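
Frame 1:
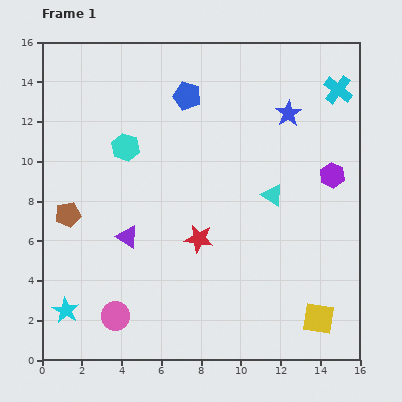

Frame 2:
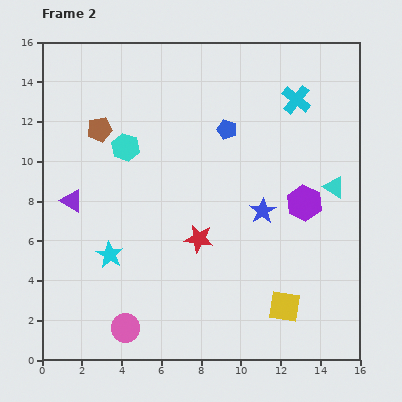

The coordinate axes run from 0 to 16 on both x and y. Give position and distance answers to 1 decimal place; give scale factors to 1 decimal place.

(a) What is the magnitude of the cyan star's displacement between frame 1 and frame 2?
3.6

The cyan star moved from (1.2, 2.5) to (3.4, 5.3), a distance of √(2.2² + 2.8²) ≈ 3.6.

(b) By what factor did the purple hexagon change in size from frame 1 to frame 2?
1.4×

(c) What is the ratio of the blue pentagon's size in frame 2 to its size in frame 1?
0.7×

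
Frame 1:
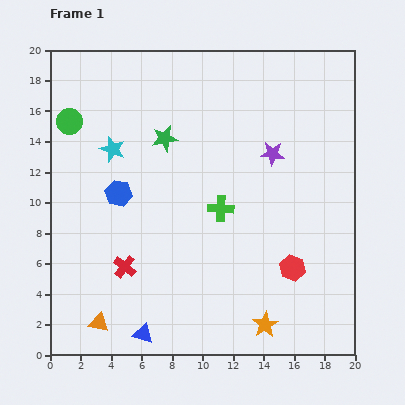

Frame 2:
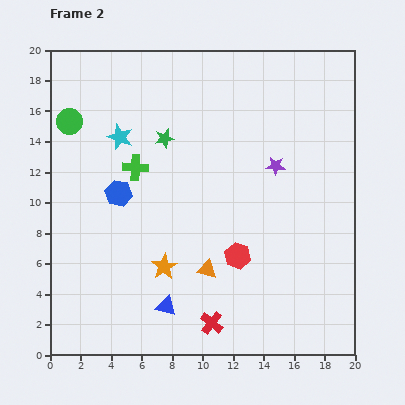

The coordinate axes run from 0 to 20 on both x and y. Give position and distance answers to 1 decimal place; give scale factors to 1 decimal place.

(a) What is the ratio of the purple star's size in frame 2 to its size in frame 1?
0.8×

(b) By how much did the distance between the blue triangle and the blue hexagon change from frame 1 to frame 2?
-1.3

Distance in frame 1: 9.3. Distance in frame 2: 8.0.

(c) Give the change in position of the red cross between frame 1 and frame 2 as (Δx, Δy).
(5.7, -3.7)

The red cross was at (4.9, 5.8) in frame 1 and (10.6, 2.1) in frame 2.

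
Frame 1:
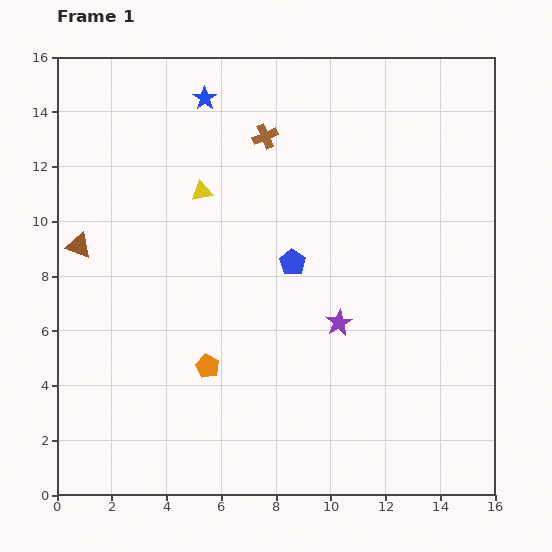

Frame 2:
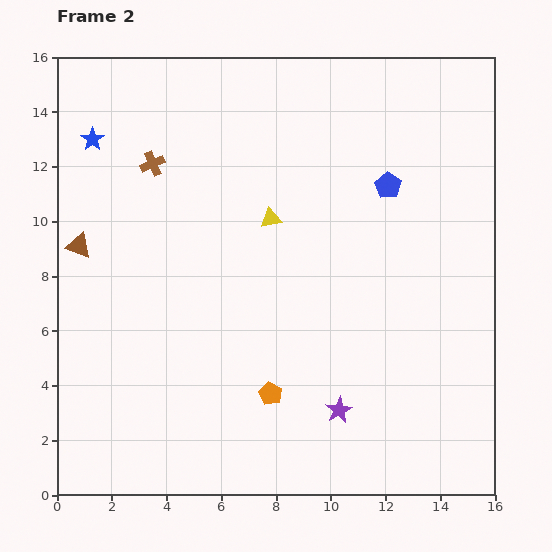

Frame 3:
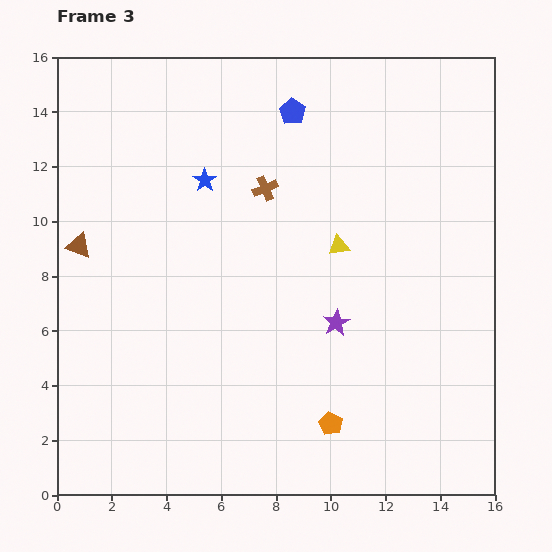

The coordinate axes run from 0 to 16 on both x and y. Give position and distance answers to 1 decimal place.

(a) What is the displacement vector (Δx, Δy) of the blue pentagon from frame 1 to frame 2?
(3.5, 2.8)

The blue pentagon was at (8.6, 8.5) in frame 1 and (12.1, 11.3) in frame 2.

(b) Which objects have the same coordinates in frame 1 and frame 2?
the brown triangle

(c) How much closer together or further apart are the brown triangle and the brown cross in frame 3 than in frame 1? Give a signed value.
-0.8

Distance in frame 1: 7.9. Distance in frame 3: 7.1.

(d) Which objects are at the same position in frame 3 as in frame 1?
the brown triangle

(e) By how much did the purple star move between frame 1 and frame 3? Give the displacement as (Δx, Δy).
(-0.1, 0.0)

The purple star was at (10.3, 6.3) in frame 1 and (10.2, 6.3) in frame 3.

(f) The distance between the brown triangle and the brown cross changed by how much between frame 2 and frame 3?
+3.1

Distance in frame 2: 4.0. Distance in frame 3: 7.1.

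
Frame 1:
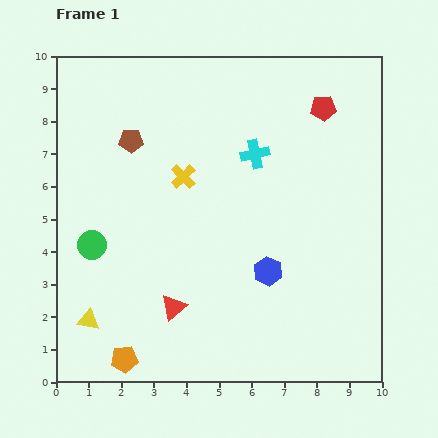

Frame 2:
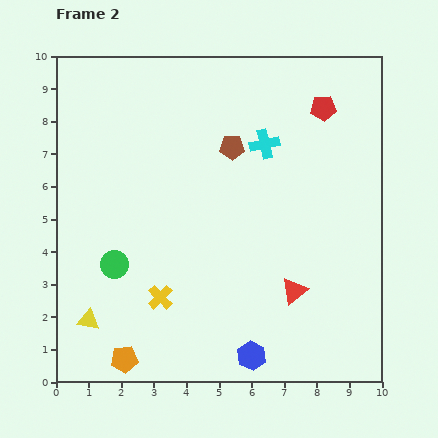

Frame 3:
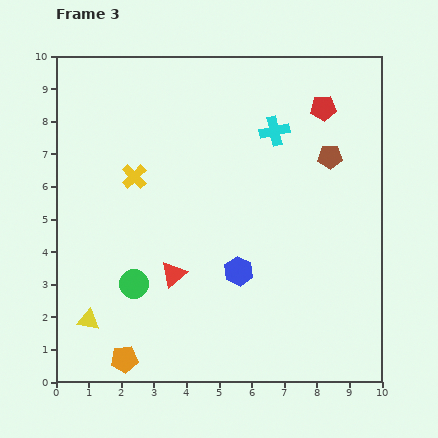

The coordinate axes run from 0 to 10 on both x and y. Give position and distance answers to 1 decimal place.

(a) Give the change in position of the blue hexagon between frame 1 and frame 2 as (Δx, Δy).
(-0.5, -2.6)

The blue hexagon was at (6.5, 3.4) in frame 1 and (6.0, 0.8) in frame 2.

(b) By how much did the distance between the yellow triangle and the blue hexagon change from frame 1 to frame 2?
-0.6

Distance in frame 1: 5.7. Distance in frame 2: 5.1.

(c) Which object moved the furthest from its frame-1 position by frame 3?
the brown pentagon

(moved 6.1; next 1.8)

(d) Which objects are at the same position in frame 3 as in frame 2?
the red pentagon, the orange pentagon, the yellow triangle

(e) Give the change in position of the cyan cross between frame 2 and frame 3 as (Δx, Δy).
(0.3, 0.4)

The cyan cross was at (6.4, 7.3) in frame 2 and (6.7, 7.7) in frame 3.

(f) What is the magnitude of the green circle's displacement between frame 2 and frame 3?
0.8

The green circle moved from (1.8, 3.6) to (2.4, 3.0), a distance of √(0.6² + 0.6²) ≈ 0.8.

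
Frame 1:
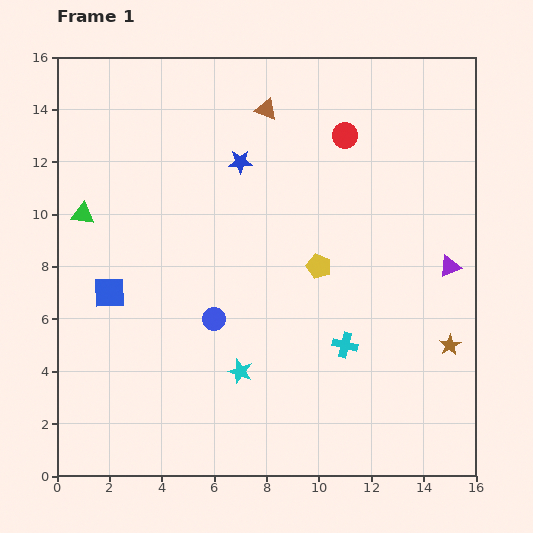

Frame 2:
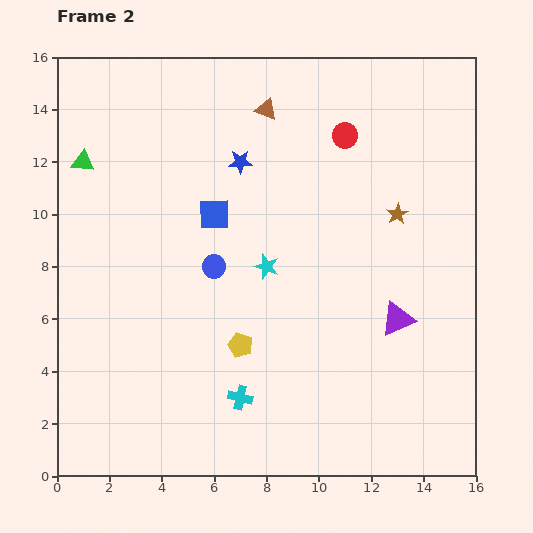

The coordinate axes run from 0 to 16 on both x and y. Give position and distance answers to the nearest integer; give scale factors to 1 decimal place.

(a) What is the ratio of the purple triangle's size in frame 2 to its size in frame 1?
1.6×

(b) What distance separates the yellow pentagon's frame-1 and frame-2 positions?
4

The yellow pentagon moved from (10, 8) to (7, 5), a distance of √(3² + 3²) ≈ 4.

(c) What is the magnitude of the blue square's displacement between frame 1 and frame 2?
5

The blue square moved from (2, 7) to (6, 10), a distance of √(4² + 3²) ≈ 5.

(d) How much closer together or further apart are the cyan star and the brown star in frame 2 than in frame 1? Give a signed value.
-3

Distance in frame 1: 8. Distance in frame 2: 5.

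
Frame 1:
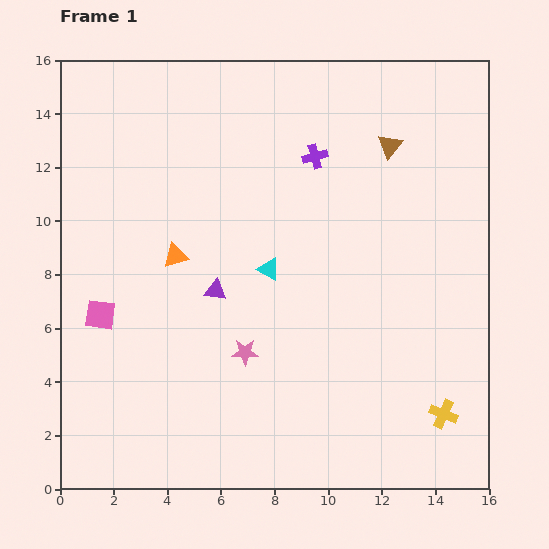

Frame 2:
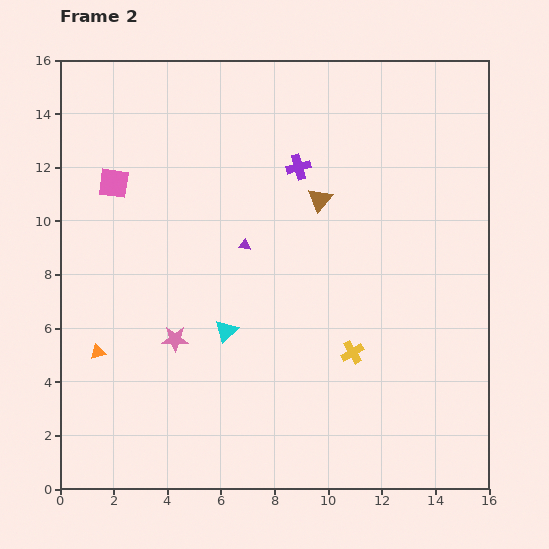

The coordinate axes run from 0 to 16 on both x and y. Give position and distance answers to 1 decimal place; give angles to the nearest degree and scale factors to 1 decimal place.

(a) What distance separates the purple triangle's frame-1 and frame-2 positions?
2.0

The purple triangle moved from (5.8, 7.4) to (6.9, 9.1), a distance of √(1.1² + 1.7²) ≈ 2.0.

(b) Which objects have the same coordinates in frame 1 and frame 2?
none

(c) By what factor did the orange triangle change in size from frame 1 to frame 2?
0.6×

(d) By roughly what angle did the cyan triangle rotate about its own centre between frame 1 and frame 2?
46° clockwise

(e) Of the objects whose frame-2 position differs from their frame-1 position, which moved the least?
the purple cross

(moved 0.7)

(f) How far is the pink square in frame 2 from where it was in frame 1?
4.9

The pink square moved from (1.5, 6.5) to (2.0, 11.4), a distance of √(0.5² + 4.9²) ≈ 4.9.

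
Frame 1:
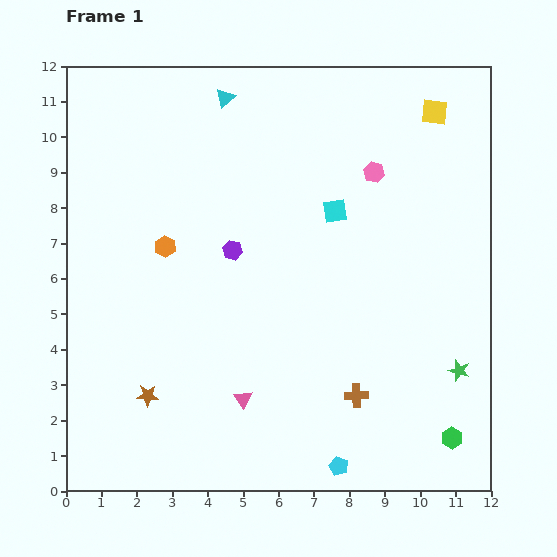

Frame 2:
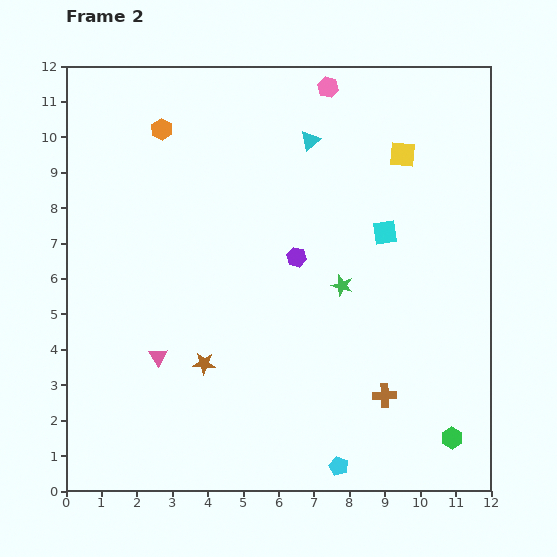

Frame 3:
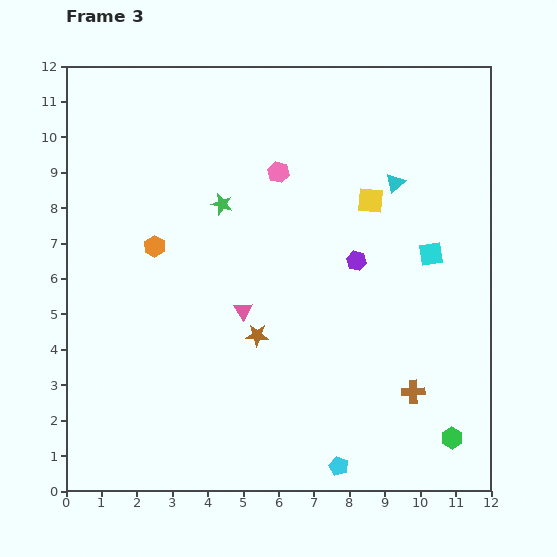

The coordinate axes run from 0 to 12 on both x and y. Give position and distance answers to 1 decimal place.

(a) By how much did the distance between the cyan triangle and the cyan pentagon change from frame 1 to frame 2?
-1.7

Distance in frame 1: 10.9. Distance in frame 2: 9.2.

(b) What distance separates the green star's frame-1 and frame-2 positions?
4.1

The green star moved from (11.1, 3.4) to (7.8, 5.8), a distance of √(3.3² + 2.4²) ≈ 4.1.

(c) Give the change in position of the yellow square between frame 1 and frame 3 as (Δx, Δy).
(-1.8, -2.5)

The yellow square was at (10.4, 10.7) in frame 1 and (8.6, 8.2) in frame 3.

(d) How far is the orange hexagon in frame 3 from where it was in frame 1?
0.3

The orange hexagon moved from (2.8, 6.9) to (2.5, 6.9), a distance of √(0.3² + 0.0²) ≈ 0.3.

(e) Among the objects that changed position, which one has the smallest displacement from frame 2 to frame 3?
the brown cross

(moved 0.8)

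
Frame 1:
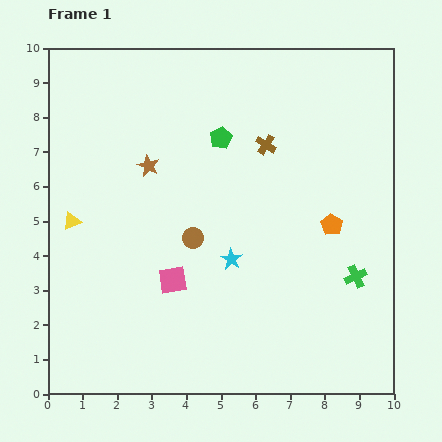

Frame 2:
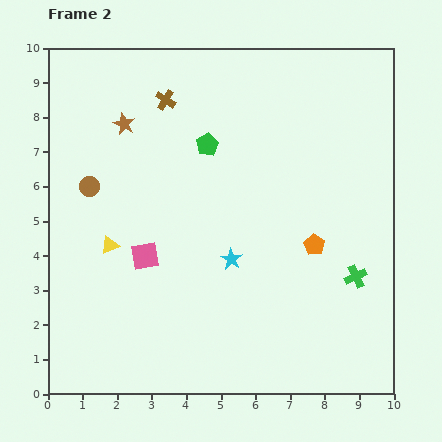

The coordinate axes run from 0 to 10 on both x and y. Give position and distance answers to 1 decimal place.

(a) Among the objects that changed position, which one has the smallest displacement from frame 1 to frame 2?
the green pentagon

(moved 0.4)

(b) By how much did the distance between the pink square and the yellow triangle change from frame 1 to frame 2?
-2.4

Distance in frame 1: 3.4. Distance in frame 2: 1.0.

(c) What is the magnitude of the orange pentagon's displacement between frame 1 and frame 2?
0.8

The orange pentagon moved from (8.2, 4.9) to (7.7, 4.3), a distance of √(0.5² + 0.6²) ≈ 0.8.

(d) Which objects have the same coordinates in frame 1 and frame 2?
the green cross, the cyan star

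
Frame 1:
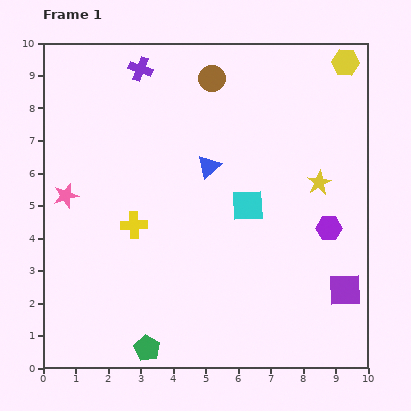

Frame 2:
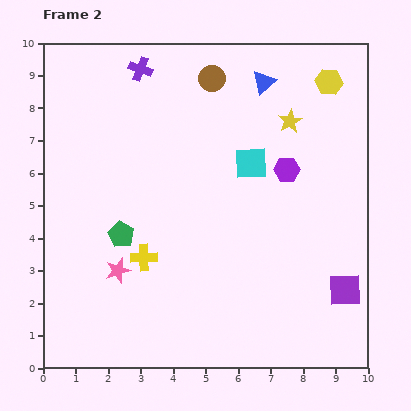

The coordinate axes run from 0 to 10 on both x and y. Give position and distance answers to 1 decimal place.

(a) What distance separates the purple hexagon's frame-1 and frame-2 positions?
2.2

The purple hexagon moved from (8.8, 4.3) to (7.5, 6.1), a distance of √(1.3² + 1.8²) ≈ 2.2.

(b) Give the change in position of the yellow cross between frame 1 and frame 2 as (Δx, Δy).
(0.3, -1.0)

The yellow cross was at (2.8, 4.4) in frame 1 and (3.1, 3.4) in frame 2.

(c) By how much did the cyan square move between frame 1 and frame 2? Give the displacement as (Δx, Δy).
(0.1, 1.3)

The cyan square was at (6.3, 5.0) in frame 1 and (6.4, 6.3) in frame 2.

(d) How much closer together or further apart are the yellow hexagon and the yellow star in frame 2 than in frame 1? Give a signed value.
-2.1

Distance in frame 1: 3.8. Distance in frame 2: 1.7.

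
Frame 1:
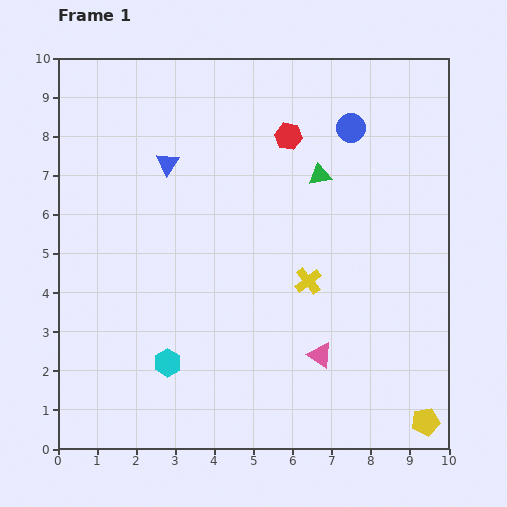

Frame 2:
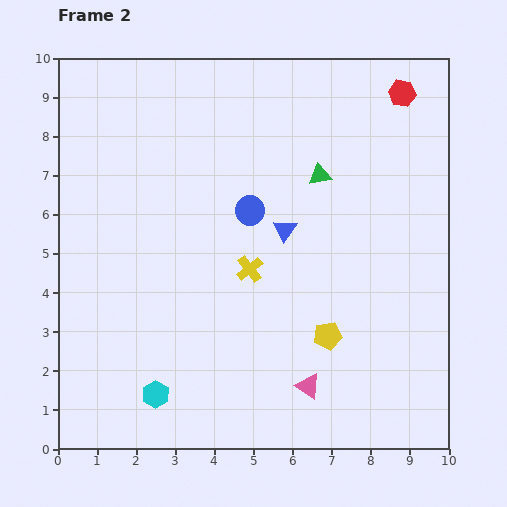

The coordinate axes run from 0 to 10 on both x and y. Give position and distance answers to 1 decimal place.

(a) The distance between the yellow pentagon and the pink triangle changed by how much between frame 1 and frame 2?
-1.8

Distance in frame 1: 3.2. Distance in frame 2: 1.4.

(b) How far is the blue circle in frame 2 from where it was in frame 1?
3.3

The blue circle moved from (7.5, 8.2) to (4.9, 6.1), a distance of √(2.6² + 2.1²) ≈ 3.3.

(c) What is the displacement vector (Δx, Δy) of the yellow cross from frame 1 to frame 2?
(-1.5, 0.3)

The yellow cross was at (6.4, 4.3) in frame 1 and (4.9, 4.6) in frame 2.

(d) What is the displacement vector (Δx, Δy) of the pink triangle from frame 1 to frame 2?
(-0.3, -0.8)

The pink triangle was at (6.7, 2.4) in frame 1 and (6.4, 1.6) in frame 2.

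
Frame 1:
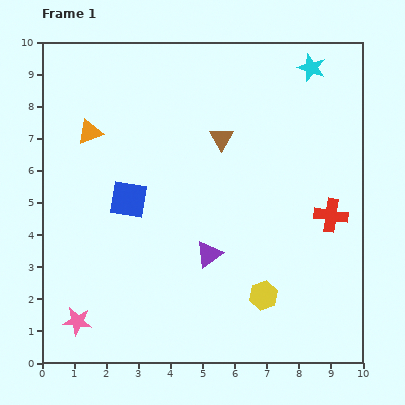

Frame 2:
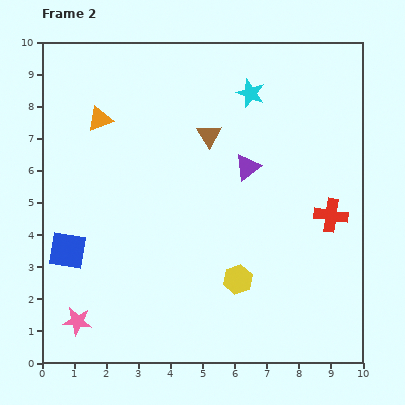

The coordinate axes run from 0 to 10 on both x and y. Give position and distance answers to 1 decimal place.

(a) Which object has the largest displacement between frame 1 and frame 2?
the purple triangle

(moved 3.0; next 2.5)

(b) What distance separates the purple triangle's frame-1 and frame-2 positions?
3.0

The purple triangle moved from (5.2, 3.4) to (6.4, 6.1), a distance of √(1.2² + 2.7²) ≈ 3.0.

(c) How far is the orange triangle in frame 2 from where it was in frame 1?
0.5

The orange triangle moved from (1.5, 7.2) to (1.8, 7.6), a distance of √(0.3² + 0.4²) ≈ 0.5.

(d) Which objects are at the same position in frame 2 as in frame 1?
the pink star, the red cross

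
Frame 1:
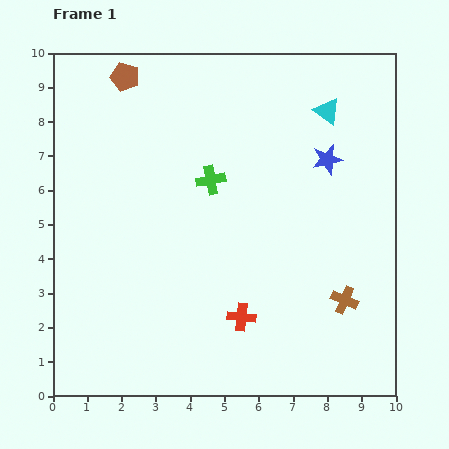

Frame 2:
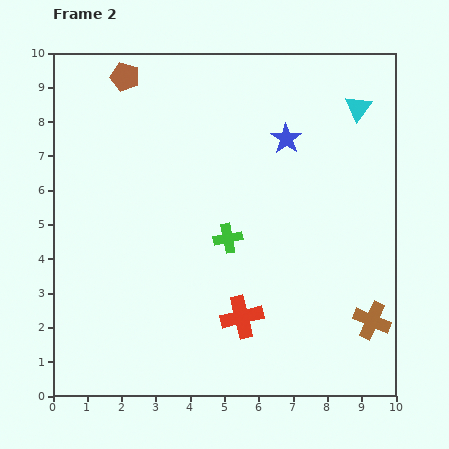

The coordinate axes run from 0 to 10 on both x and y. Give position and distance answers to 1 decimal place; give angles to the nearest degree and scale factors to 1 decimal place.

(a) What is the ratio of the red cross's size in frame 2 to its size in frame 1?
1.5×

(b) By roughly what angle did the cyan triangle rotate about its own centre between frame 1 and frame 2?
30° clockwise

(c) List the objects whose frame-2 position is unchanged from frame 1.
the red cross, the brown pentagon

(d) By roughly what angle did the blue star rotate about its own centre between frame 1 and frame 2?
23° counter-clockwise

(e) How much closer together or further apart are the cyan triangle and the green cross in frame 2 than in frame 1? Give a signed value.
+1.5

Distance in frame 1: 3.9. Distance in frame 2: 5.4.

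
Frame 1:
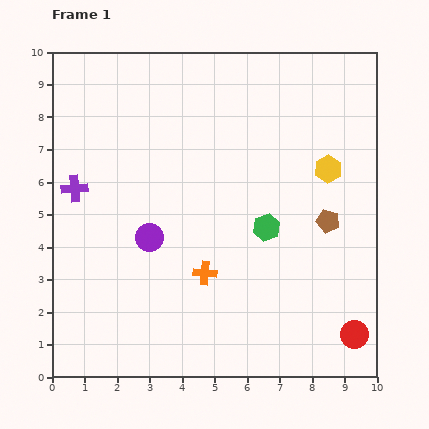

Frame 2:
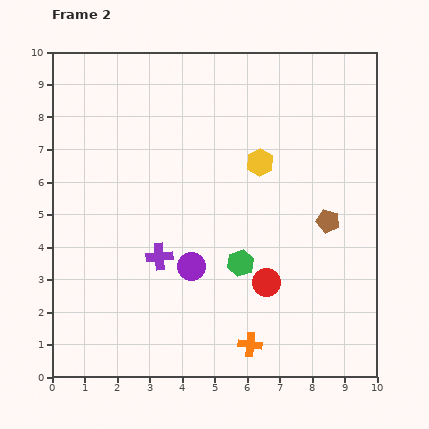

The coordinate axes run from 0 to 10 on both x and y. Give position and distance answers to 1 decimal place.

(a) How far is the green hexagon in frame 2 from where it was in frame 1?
1.4

The green hexagon moved from (6.6, 4.6) to (5.8, 3.5), a distance of √(0.8² + 1.1²) ≈ 1.4.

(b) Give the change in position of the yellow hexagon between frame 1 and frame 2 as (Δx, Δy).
(-2.1, 0.2)

The yellow hexagon was at (8.5, 6.4) in frame 1 and (6.4, 6.6) in frame 2.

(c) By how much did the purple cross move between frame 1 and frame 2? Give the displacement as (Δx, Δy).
(2.6, -2.1)

The purple cross was at (0.7, 5.8) in frame 1 and (3.3, 3.7) in frame 2.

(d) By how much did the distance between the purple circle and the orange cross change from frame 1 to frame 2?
+1.0

Distance in frame 1: 2.0. Distance in frame 2: 3.0.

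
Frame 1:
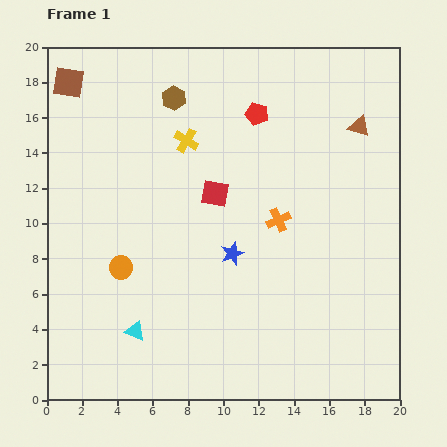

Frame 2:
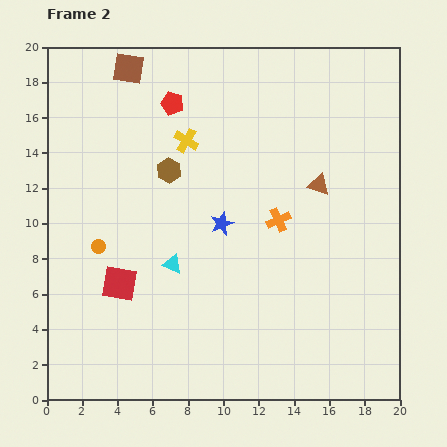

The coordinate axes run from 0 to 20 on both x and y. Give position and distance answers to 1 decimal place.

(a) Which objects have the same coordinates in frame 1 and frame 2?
the yellow cross, the orange cross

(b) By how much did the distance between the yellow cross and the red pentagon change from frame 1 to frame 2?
-2.1

Distance in frame 1: 4.3. Distance in frame 2: 2.2.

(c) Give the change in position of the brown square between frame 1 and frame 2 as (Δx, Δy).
(3.4, 0.8)

The brown square was at (1.2, 18.0) in frame 1 and (4.6, 18.8) in frame 2.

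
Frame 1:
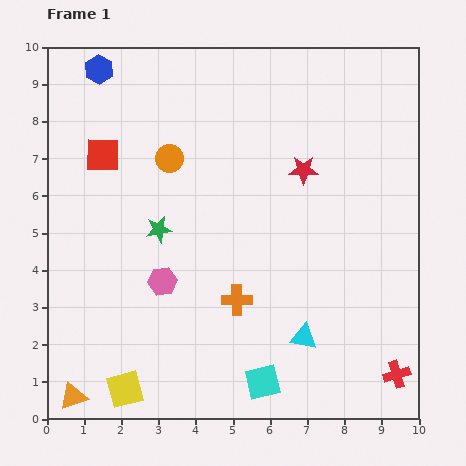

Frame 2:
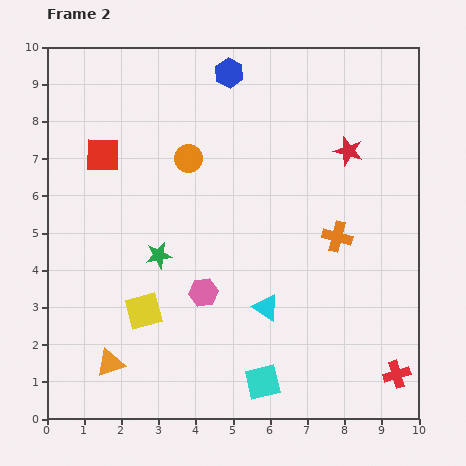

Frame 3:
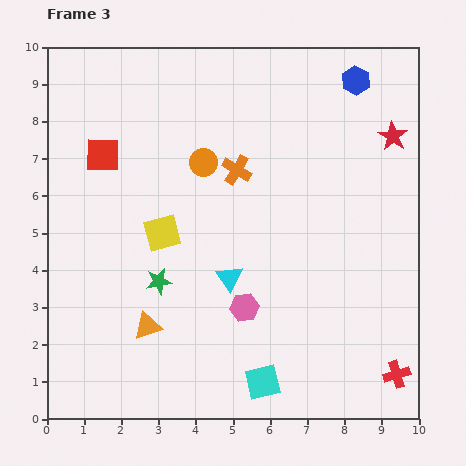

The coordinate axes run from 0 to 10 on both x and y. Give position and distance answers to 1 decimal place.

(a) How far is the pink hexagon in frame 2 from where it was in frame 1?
1.1

The pink hexagon moved from (3.1, 3.7) to (4.2, 3.4), a distance of √(1.1² + 0.3²) ≈ 1.1.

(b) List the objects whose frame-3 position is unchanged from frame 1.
the red square, the cyan square, the red cross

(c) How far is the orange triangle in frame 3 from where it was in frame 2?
1.4

The orange triangle moved from (1.7, 1.5) to (2.7, 2.5), a distance of √(1.0² + 1.0²) ≈ 1.4.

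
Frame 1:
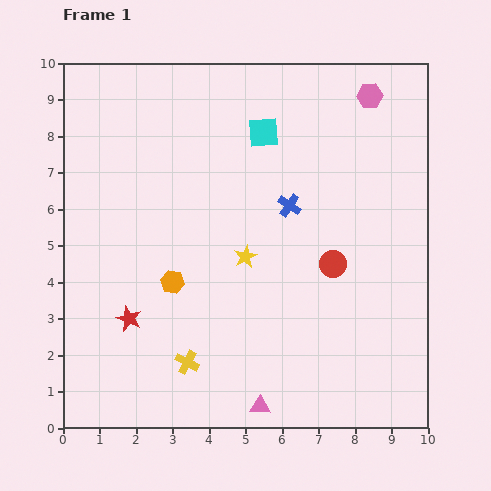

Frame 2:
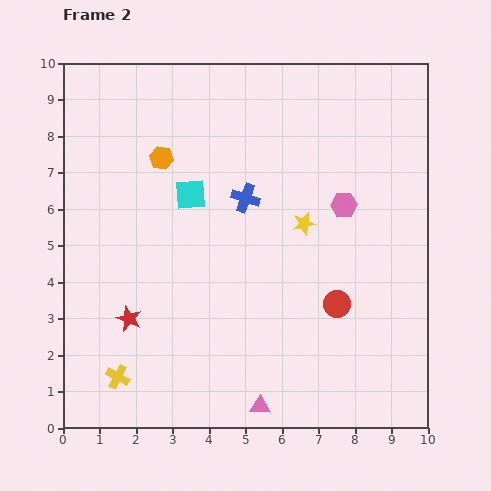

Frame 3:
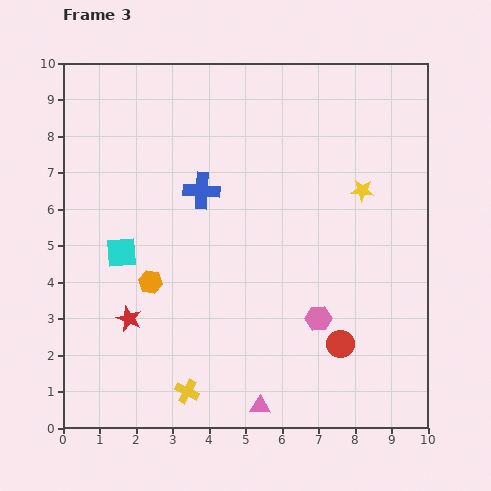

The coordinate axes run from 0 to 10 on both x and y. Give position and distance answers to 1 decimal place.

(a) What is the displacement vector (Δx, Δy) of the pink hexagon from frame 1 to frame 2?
(-0.7, -3.0)

The pink hexagon was at (8.4, 9.1) in frame 1 and (7.7, 6.1) in frame 2.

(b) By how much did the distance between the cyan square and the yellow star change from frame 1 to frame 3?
+3.4

Distance in frame 1: 3.4. Distance in frame 3: 6.8.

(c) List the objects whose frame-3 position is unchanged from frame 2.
the pink triangle, the red star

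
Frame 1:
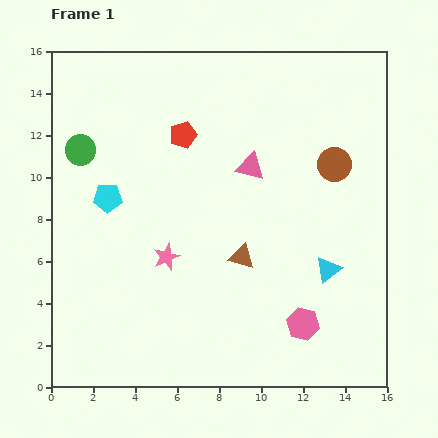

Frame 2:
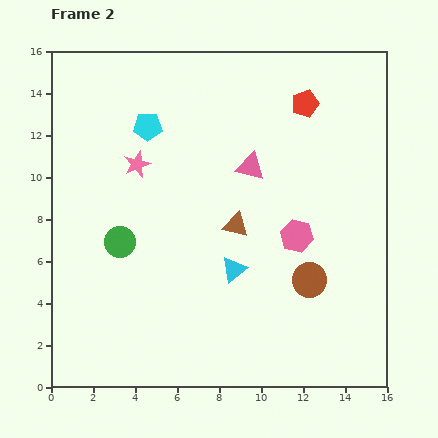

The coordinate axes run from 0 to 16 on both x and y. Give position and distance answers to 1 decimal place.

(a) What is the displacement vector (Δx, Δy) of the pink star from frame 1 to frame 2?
(-1.4, 4.4)

The pink star was at (5.5, 6.2) in frame 1 and (4.1, 10.6) in frame 2.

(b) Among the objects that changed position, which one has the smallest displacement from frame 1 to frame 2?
the brown triangle

(moved 1.5)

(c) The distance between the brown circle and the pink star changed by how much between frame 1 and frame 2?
+0.8

Distance in frame 1: 9.1. Distance in frame 2: 9.9.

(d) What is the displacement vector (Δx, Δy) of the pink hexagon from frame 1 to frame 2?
(-0.3, 4.2)

The pink hexagon was at (12.0, 3.0) in frame 1 and (11.7, 7.2) in frame 2.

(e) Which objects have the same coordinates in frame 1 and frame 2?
the pink triangle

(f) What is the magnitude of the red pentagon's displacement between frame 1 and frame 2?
6.0

The red pentagon moved from (6.3, 12.0) to (12.1, 13.5), a distance of √(5.8² + 1.5²) ≈ 6.0.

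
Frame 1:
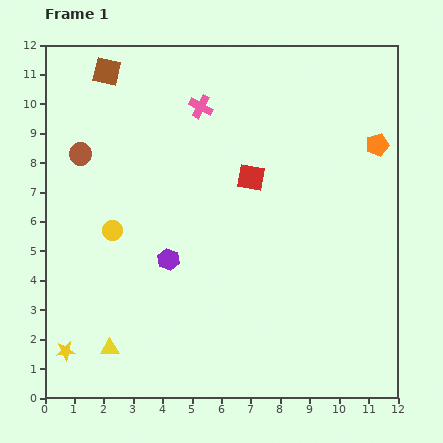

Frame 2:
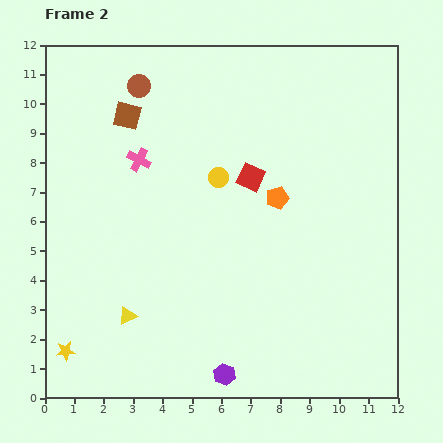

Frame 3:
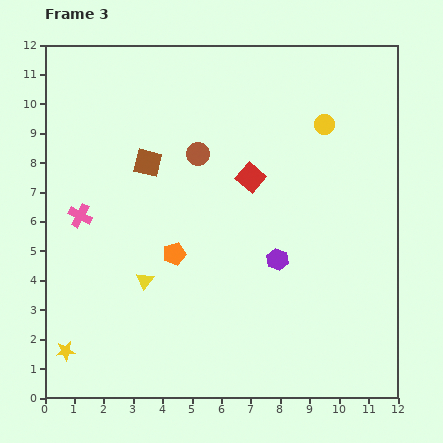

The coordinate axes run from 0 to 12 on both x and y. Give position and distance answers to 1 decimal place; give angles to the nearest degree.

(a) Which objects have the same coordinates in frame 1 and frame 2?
the yellow star, the red square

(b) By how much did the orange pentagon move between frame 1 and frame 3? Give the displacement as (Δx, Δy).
(-6.9, -3.7)

The orange pentagon was at (11.3, 8.6) in frame 1 and (4.4, 4.9) in frame 3.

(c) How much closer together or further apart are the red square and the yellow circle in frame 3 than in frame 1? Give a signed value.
-1.9

Distance in frame 1: 5.0. Distance in frame 3: 3.1.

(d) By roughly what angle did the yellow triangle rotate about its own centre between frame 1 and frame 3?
52° counter-clockwise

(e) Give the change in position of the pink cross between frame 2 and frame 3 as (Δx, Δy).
(-2.0, -1.9)

The pink cross was at (3.2, 8.1) in frame 2 and (1.2, 6.2) in frame 3.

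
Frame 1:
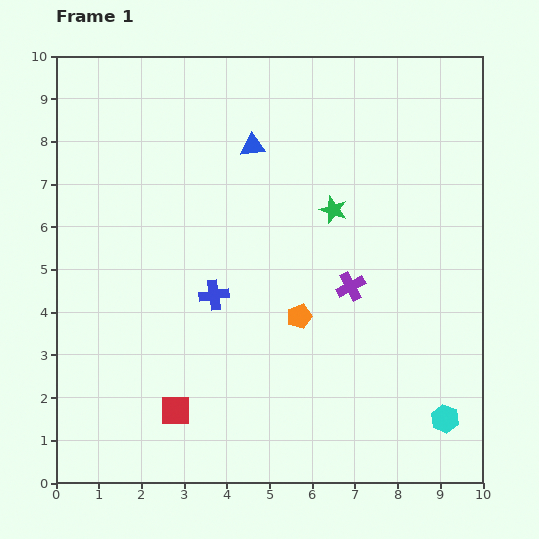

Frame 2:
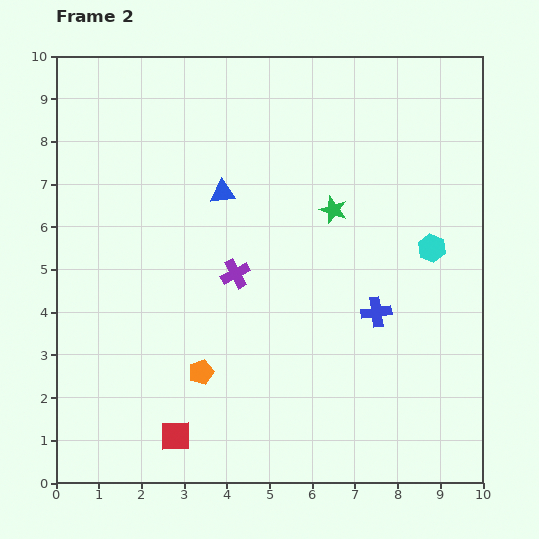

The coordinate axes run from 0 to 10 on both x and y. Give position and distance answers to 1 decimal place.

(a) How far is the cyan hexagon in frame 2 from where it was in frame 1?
4.0

The cyan hexagon moved from (9.1, 1.5) to (8.8, 5.5), a distance of √(0.3² + 4.0²) ≈ 4.0.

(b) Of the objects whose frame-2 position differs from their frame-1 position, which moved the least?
the red square

(moved 0.6)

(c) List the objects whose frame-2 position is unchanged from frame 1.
the green star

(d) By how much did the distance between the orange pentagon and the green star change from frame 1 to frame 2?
+2.3

Distance in frame 1: 2.6. Distance in frame 2: 4.9.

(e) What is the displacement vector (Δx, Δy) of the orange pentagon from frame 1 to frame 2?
(-2.3, -1.3)

The orange pentagon was at (5.7, 3.9) in frame 1 and (3.4, 2.6) in frame 2.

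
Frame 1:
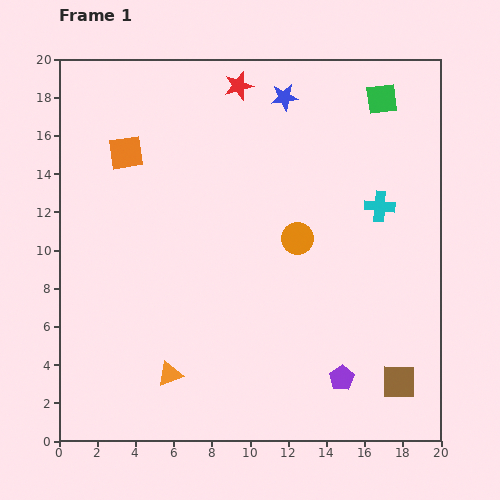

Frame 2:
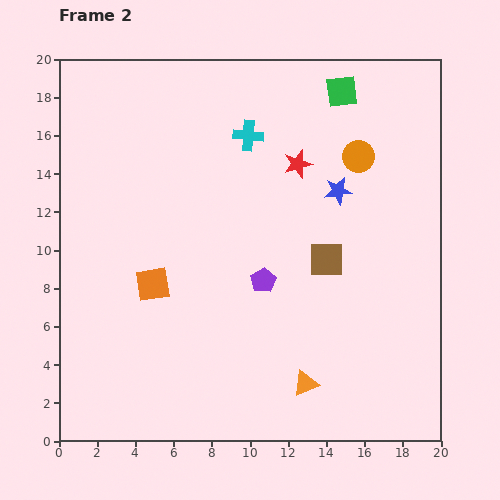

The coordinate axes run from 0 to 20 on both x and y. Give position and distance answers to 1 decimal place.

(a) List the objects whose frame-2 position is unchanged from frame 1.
none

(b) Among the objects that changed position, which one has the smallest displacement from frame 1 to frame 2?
the green square

(moved 2.1)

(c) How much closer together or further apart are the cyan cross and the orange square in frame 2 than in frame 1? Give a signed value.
-4.3

Distance in frame 1: 13.6. Distance in frame 2: 9.3.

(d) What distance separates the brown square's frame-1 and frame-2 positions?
7.4

The brown square moved from (17.8, 3.1) to (14.0, 9.5), a distance of √(3.8² + 6.4²) ≈ 7.4.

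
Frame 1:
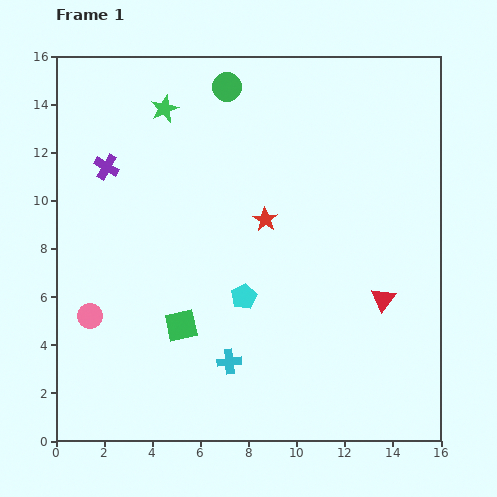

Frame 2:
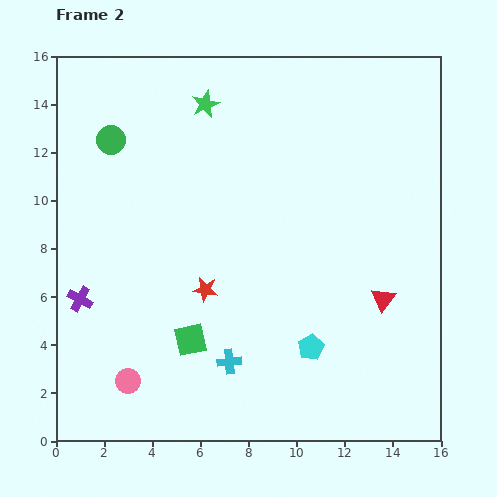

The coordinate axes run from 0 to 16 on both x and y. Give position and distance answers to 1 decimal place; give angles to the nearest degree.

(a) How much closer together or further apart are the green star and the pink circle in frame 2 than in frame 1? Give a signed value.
+2.8

Distance in frame 1: 9.1. Distance in frame 2: 11.9.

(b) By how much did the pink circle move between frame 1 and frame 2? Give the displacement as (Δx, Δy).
(1.6, -2.7)

The pink circle was at (1.4, 5.2) in frame 1 and (3.0, 2.5) in frame 2.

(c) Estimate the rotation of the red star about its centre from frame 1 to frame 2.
23° counter-clockwise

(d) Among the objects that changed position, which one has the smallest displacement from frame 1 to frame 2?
the green square

(moved 0.7)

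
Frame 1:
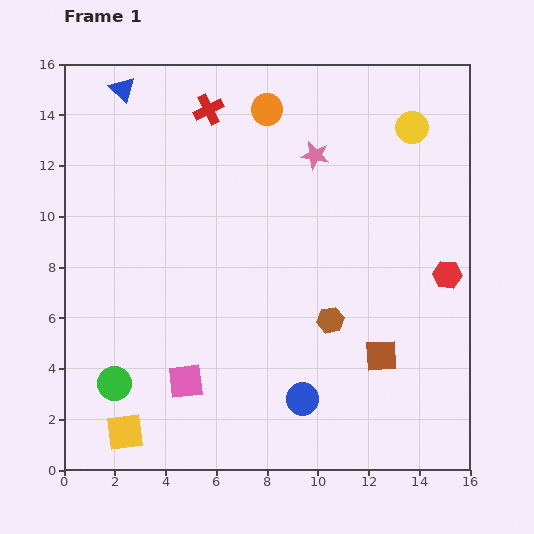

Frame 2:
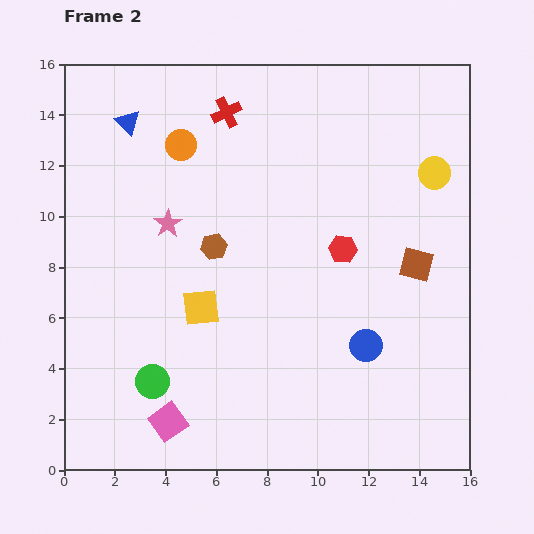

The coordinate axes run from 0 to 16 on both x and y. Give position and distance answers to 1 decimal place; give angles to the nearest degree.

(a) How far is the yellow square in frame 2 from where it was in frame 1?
5.7

The yellow square moved from (2.4, 1.5) to (5.4, 6.4), a distance of √(3.0² + 4.9²) ≈ 5.7.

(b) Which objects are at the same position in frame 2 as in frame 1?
none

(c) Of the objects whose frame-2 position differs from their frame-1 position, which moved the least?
the red cross

(moved 0.7)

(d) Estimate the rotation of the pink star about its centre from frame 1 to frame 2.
27° clockwise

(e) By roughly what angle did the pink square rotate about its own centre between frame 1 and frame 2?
29° counter-clockwise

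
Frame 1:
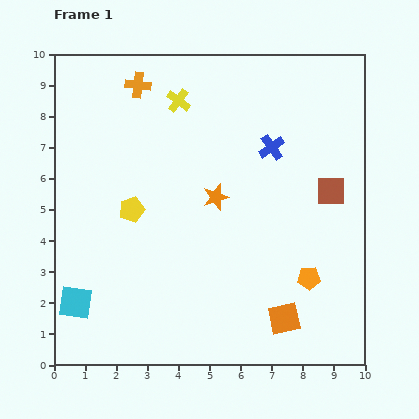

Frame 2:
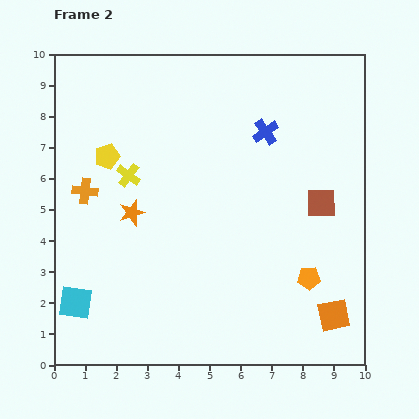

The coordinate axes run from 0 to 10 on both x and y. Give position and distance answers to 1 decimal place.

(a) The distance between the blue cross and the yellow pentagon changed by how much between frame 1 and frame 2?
+0.3

Distance in frame 1: 4.9. Distance in frame 2: 5.2.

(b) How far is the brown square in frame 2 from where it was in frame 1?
0.5

The brown square moved from (8.9, 5.6) to (8.6, 5.2), a distance of √(0.3² + 0.4²) ≈ 0.5.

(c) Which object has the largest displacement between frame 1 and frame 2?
the orange cross

(moved 3.8; next 2.9)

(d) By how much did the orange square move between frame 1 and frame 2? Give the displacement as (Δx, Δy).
(1.6, 0.1)

The orange square was at (7.4, 1.5) in frame 1 and (9.0, 1.6) in frame 2.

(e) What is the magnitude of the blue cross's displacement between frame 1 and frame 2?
0.5

The blue cross moved from (7.0, 7.0) to (6.8, 7.5), a distance of √(0.2² + 0.5²) ≈ 0.5.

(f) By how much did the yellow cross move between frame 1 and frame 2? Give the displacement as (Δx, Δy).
(-1.6, -2.4)

The yellow cross was at (4.0, 8.5) in frame 1 and (2.4, 6.1) in frame 2.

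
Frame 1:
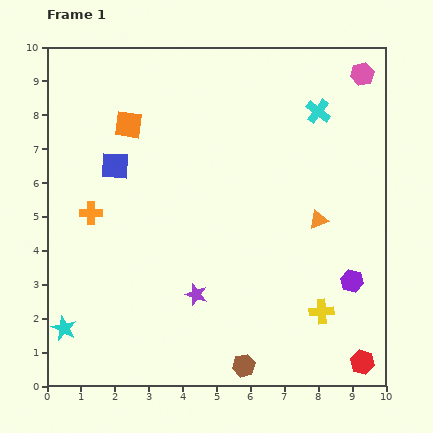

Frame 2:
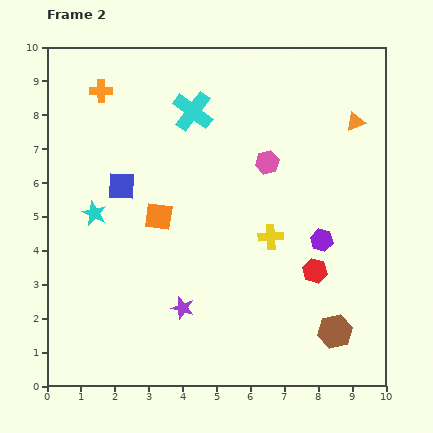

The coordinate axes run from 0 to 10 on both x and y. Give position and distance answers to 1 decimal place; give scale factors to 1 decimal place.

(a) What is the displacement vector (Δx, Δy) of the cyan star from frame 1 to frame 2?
(0.9, 3.4)

The cyan star was at (0.5, 1.7) in frame 1 and (1.4, 5.1) in frame 2.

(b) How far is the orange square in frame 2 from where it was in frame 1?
2.8

The orange square moved from (2.4, 7.7) to (3.3, 5.0), a distance of √(0.9² + 2.7²) ≈ 2.8.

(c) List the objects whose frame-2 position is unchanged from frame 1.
none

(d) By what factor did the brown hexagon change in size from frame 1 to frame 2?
1.5×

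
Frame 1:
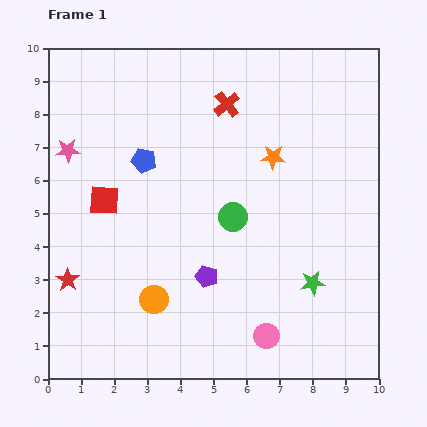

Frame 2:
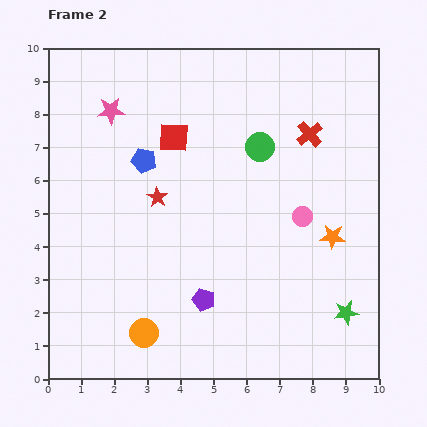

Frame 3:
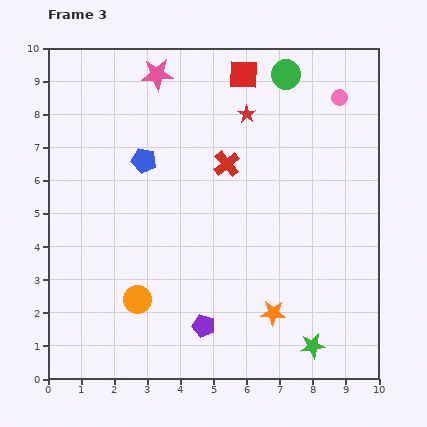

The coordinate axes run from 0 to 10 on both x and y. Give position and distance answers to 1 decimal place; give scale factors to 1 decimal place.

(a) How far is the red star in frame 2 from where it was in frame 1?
3.7

The red star moved from (0.6, 3.0) to (3.3, 5.5), a distance of √(2.7² + 2.5²) ≈ 3.7.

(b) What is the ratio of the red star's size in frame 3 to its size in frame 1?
0.7×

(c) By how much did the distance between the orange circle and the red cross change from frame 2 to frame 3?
-2.9

Distance in frame 2: 7.8. Distance in frame 3: 4.9.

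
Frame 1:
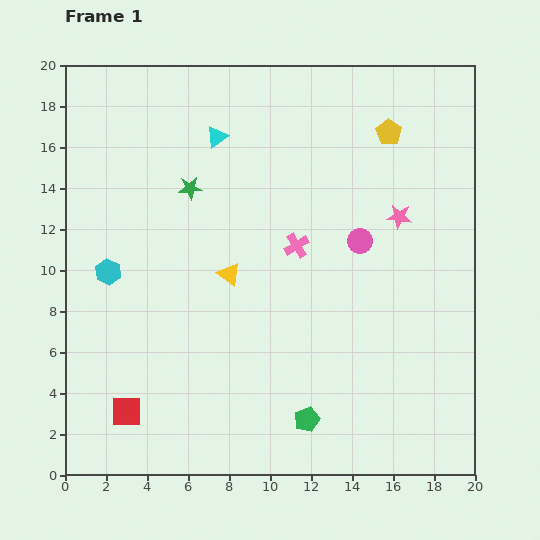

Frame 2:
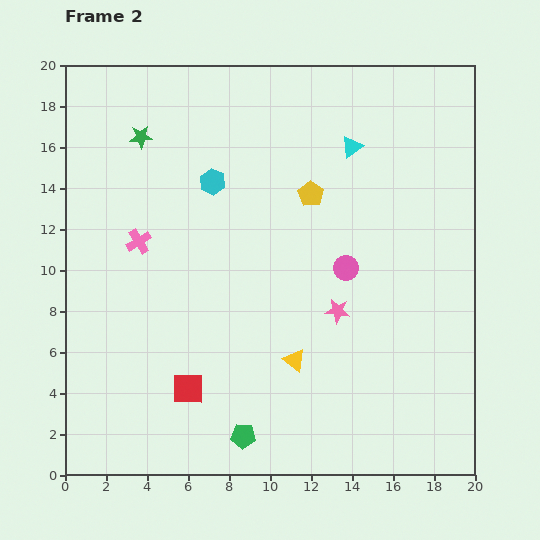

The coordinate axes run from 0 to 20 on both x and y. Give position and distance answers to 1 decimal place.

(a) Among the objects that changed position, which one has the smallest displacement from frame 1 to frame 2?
the pink circle

(moved 1.5)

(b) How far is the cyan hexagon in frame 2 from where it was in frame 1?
6.7

The cyan hexagon moved from (2.1, 9.9) to (7.2, 14.3), a distance of √(5.1² + 4.4²) ≈ 6.7.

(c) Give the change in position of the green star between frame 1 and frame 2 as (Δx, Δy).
(-2.4, 2.5)

The green star was at (6.1, 14.0) in frame 1 and (3.7, 16.5) in frame 2.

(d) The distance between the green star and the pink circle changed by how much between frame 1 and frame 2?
+3.2

Distance in frame 1: 8.7. Distance in frame 2: 11.9.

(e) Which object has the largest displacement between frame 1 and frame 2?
the pink cross

(moved 7.7; next 6.7)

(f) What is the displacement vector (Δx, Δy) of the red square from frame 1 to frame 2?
(3.0, 1.1)

The red square was at (3.0, 3.1) in frame 1 and (6.0, 4.2) in frame 2.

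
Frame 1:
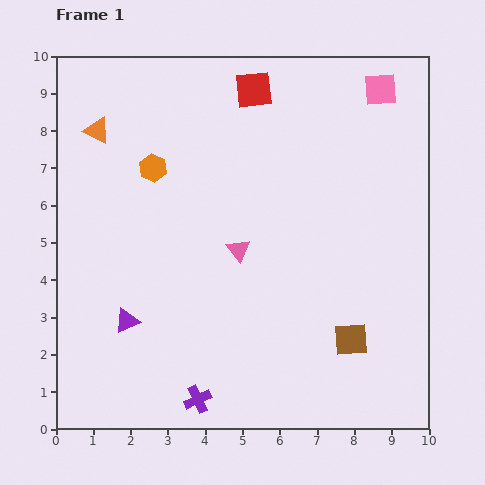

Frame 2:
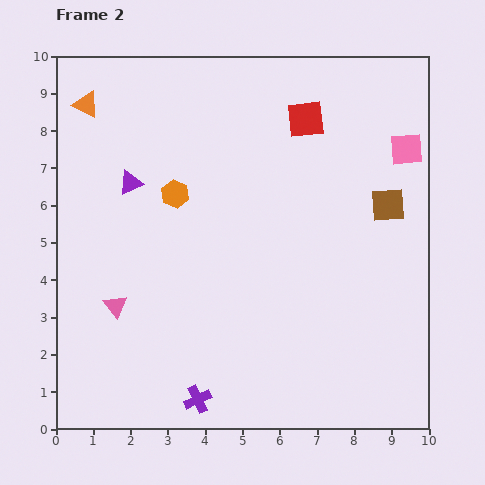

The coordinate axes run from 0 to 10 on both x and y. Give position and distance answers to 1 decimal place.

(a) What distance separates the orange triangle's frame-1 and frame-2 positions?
0.8

The orange triangle moved from (1.1, 8.0) to (0.8, 8.7), a distance of √(0.3² + 0.7²) ≈ 0.8.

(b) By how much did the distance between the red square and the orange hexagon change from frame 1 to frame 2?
+0.6

Distance in frame 1: 3.4. Distance in frame 2: 4.0.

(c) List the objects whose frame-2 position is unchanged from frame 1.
the purple cross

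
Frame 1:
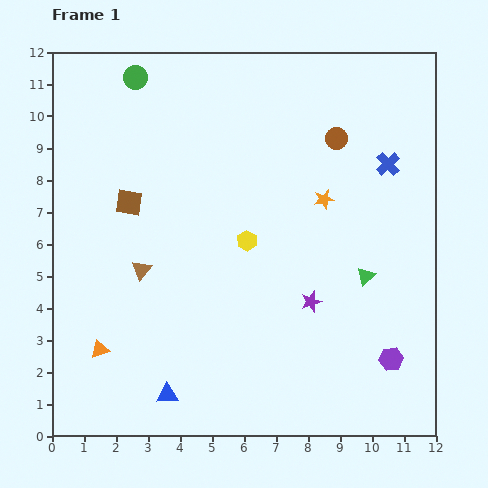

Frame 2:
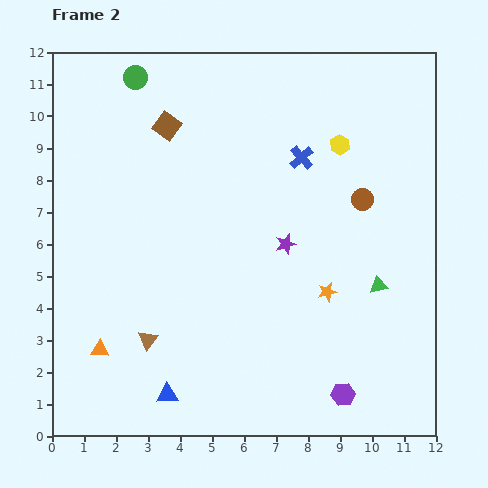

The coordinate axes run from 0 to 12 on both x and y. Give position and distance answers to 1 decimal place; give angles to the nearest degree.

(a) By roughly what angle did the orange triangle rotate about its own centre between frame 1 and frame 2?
24° clockwise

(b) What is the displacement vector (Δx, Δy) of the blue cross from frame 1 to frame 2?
(-2.7, 0.2)

The blue cross was at (10.5, 8.5) in frame 1 and (7.8, 8.7) in frame 2.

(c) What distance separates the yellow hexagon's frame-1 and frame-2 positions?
4.2

The yellow hexagon moved from (6.1, 6.1) to (9.0, 9.1), a distance of √(2.9² + 3.0²) ≈ 4.2.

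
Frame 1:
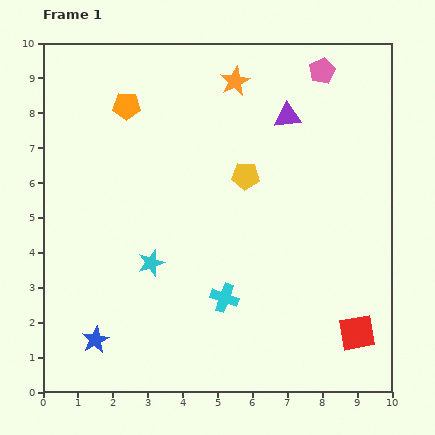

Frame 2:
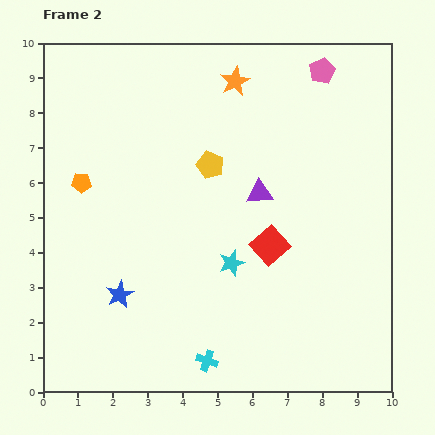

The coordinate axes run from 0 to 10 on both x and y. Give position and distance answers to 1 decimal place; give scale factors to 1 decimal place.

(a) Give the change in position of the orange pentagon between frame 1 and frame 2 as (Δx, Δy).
(-1.3, -2.2)

The orange pentagon was at (2.4, 8.2) in frame 1 and (1.1, 6.0) in frame 2.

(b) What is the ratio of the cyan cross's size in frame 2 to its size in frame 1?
0.8×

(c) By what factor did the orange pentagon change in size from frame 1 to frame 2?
0.7×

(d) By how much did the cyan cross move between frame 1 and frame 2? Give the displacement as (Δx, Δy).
(-0.5, -1.8)

The cyan cross was at (5.2, 2.7) in frame 1 and (4.7, 0.9) in frame 2.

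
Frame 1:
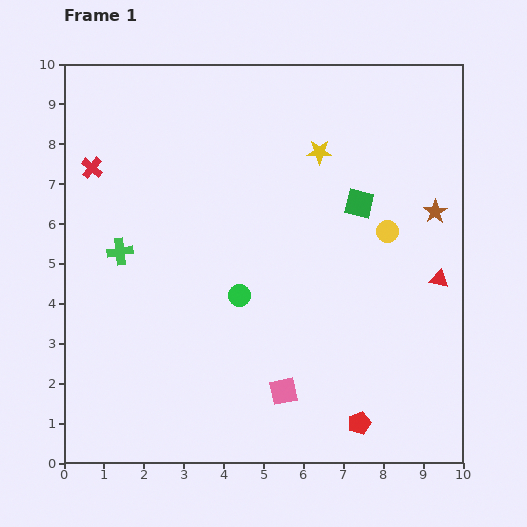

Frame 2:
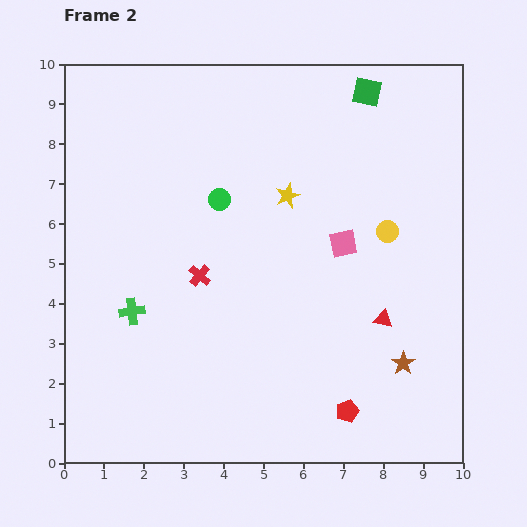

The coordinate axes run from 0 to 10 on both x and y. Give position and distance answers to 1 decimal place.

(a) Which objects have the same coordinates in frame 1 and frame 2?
the yellow circle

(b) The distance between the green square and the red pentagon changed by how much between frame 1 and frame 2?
+2.5

Distance in frame 1: 5.5. Distance in frame 2: 8.0.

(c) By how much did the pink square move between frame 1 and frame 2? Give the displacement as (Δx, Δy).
(1.5, 3.7)

The pink square was at (5.5, 1.8) in frame 1 and (7.0, 5.5) in frame 2.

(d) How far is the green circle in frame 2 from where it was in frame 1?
2.5

The green circle moved from (4.4, 4.2) to (3.9, 6.6), a distance of √(0.5² + 2.4²) ≈ 2.5.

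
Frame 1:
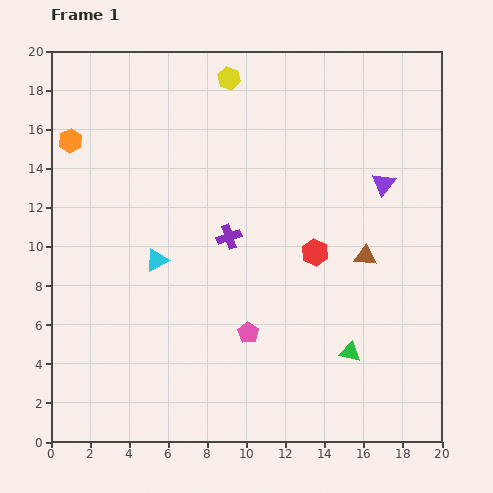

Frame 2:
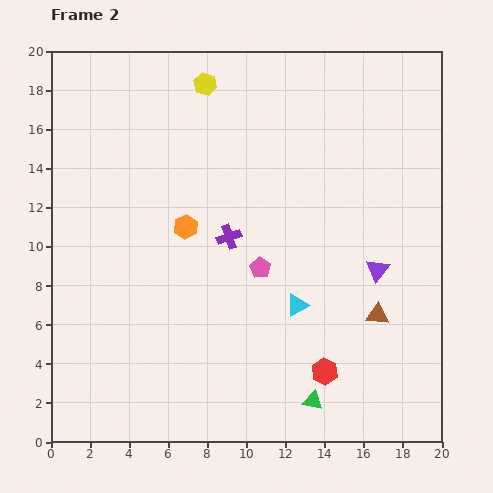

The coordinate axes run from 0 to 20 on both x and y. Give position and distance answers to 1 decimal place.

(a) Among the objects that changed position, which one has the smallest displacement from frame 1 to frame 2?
the yellow hexagon

(moved 1.2)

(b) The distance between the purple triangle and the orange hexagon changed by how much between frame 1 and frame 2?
-6.2

Distance in frame 1: 16.2. Distance in frame 2: 10.0.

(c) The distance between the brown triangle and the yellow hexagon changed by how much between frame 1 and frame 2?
+3.2

Distance in frame 1: 11.5. Distance in frame 2: 14.7.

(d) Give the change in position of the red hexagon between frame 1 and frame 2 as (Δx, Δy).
(0.5, -6.1)

The red hexagon was at (13.5, 9.7) in frame 1 and (14.0, 3.6) in frame 2.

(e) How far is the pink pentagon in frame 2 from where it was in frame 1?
3.4

The pink pentagon moved from (10.1, 5.6) to (10.7, 8.9), a distance of √(0.6² + 3.3²) ≈ 3.4.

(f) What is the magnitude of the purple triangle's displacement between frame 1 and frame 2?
4.4

The purple triangle moved from (17.0, 13.2) to (16.7, 8.8), a distance of √(0.3² + 4.4²) ≈ 4.4.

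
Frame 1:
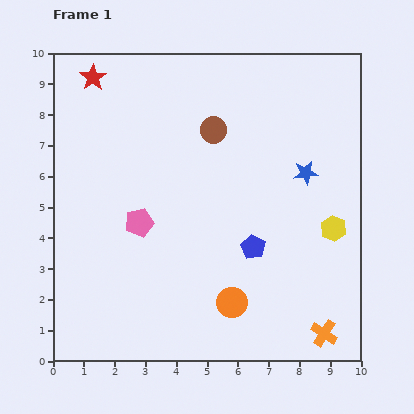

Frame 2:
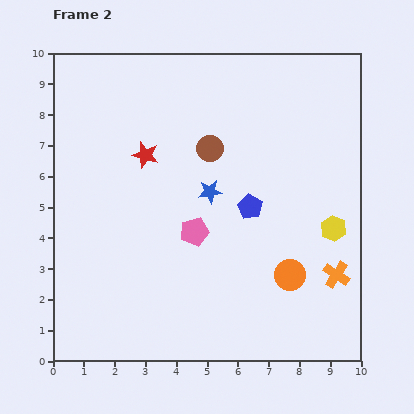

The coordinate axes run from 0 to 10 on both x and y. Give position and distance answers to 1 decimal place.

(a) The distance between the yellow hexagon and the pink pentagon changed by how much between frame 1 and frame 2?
-1.8

Distance in frame 1: 6.3. Distance in frame 2: 4.5.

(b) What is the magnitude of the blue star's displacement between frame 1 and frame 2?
3.2

The blue star moved from (8.2, 6.1) to (5.1, 5.5), a distance of √(3.1² + 0.6²) ≈ 3.2.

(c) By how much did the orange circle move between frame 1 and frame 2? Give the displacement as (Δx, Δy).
(1.9, 0.9)

The orange circle was at (5.8, 1.9) in frame 1 and (7.7, 2.8) in frame 2.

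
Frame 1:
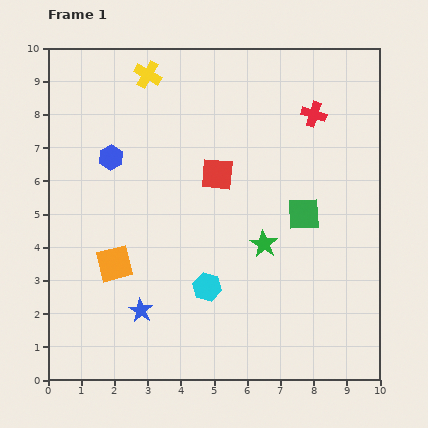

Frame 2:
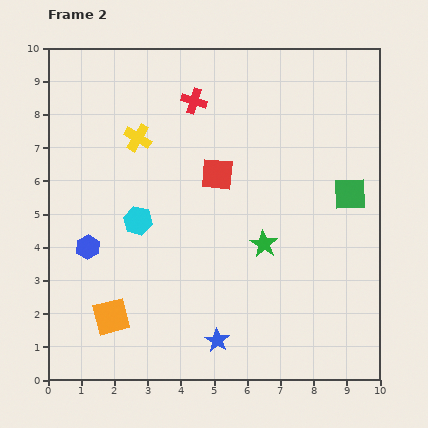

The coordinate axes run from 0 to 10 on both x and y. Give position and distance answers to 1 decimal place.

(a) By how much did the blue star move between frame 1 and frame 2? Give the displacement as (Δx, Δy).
(2.3, -0.9)

The blue star was at (2.8, 2.1) in frame 1 and (5.1, 1.2) in frame 2.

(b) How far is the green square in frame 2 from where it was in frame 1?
1.5

The green square moved from (7.7, 5.0) to (9.1, 5.6), a distance of √(1.4² + 0.6²) ≈ 1.5.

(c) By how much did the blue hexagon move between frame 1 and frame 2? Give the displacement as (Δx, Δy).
(-0.7, -2.7)

The blue hexagon was at (1.9, 6.7) in frame 1 and (1.2, 4.0) in frame 2.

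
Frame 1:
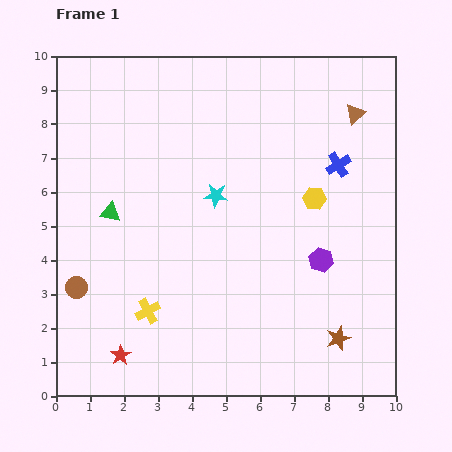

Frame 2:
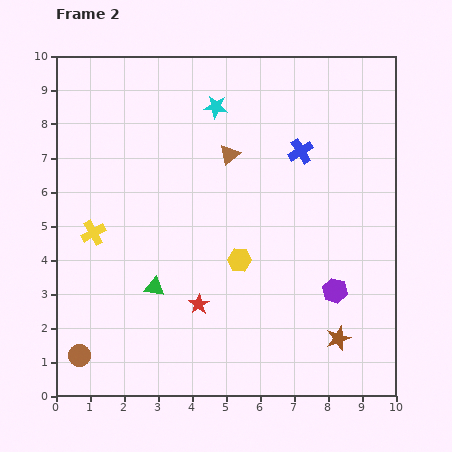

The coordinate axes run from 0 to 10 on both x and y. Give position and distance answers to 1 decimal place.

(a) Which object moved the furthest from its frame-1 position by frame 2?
the brown triangle

(moved 3.9; next 2.8)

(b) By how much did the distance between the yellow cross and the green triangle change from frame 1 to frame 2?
-0.7

Distance in frame 1: 3.1. Distance in frame 2: 2.4.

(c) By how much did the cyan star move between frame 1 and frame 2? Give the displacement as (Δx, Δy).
(0.0, 2.6)

The cyan star was at (4.7, 5.9) in frame 1 and (4.7, 8.5) in frame 2.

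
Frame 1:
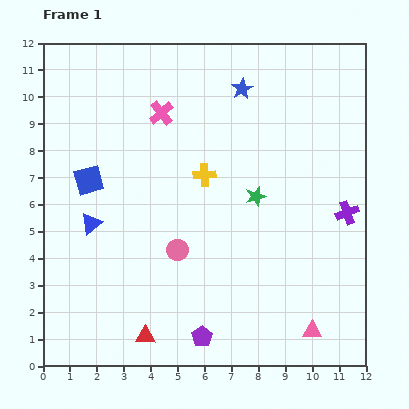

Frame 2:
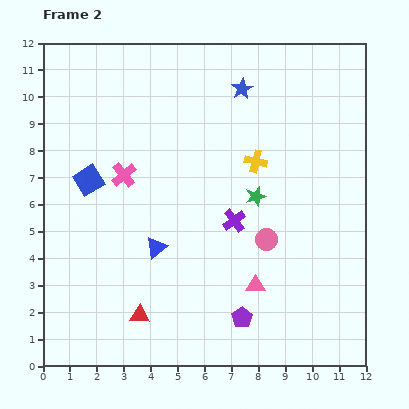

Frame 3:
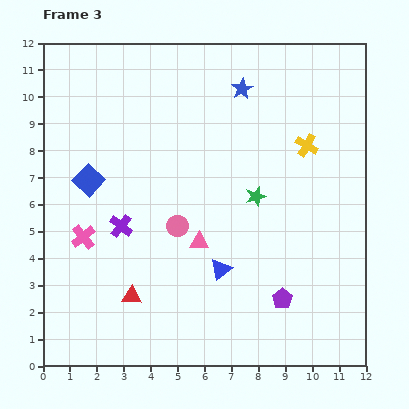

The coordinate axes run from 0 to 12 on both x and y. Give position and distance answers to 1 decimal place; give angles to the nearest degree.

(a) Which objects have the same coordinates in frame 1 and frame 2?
the blue square, the blue star, the green star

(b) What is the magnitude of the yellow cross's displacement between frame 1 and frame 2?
2.0

The yellow cross moved from (6.0, 7.1) to (7.9, 7.6), a distance of √(1.9² + 0.5²) ≈ 2.0.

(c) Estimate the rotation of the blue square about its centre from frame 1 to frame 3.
33° counter-clockwise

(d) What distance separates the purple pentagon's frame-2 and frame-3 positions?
1.7

The purple pentagon moved from (7.4, 1.8) to (8.9, 2.5), a distance of √(1.5² + 0.7²) ≈ 1.7.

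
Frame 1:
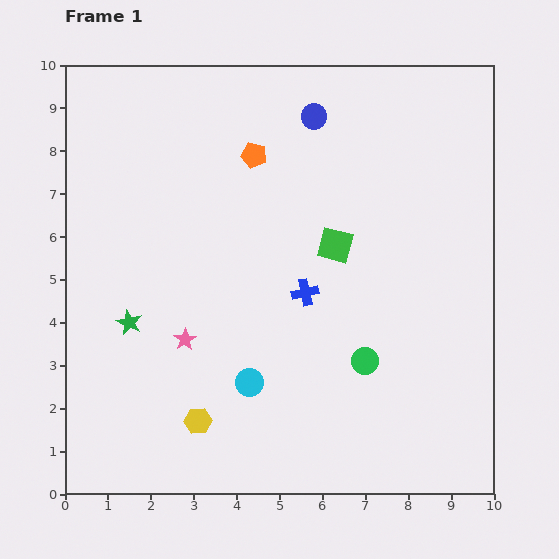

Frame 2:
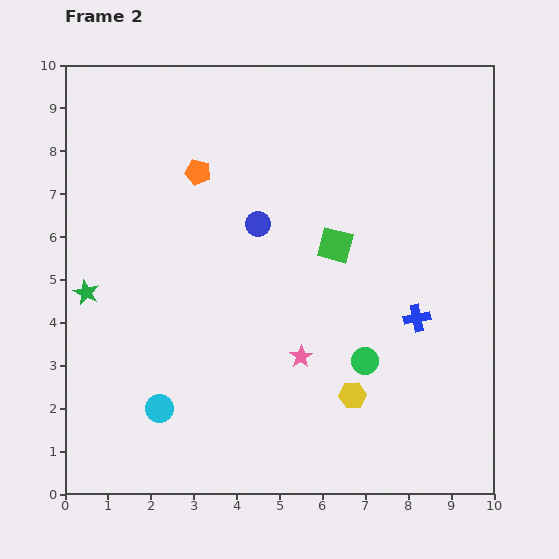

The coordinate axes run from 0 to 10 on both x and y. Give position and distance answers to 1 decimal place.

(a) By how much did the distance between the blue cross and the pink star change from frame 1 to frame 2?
-0.2

Distance in frame 1: 3.0. Distance in frame 2: 2.8.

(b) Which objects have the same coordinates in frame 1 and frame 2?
the green square, the green circle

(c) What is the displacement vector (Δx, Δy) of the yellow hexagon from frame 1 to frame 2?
(3.6, 0.6)

The yellow hexagon was at (3.1, 1.7) in frame 1 and (6.7, 2.3) in frame 2.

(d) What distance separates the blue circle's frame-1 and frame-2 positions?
2.8

The blue circle moved from (5.8, 8.8) to (4.5, 6.3), a distance of √(1.3² + 2.5²) ≈ 2.8.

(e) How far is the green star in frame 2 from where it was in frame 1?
1.2

The green star moved from (1.5, 4.0) to (0.5, 4.7), a distance of √(1.0² + 0.7²) ≈ 1.2.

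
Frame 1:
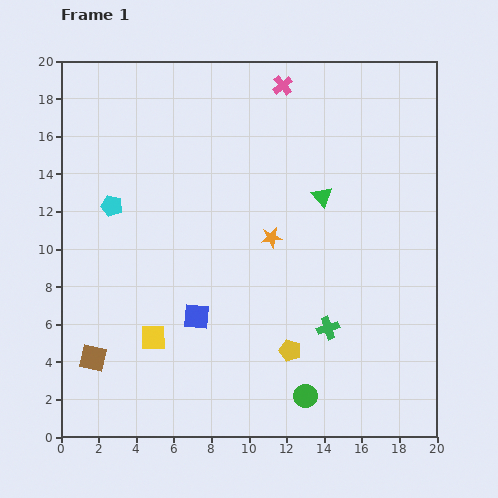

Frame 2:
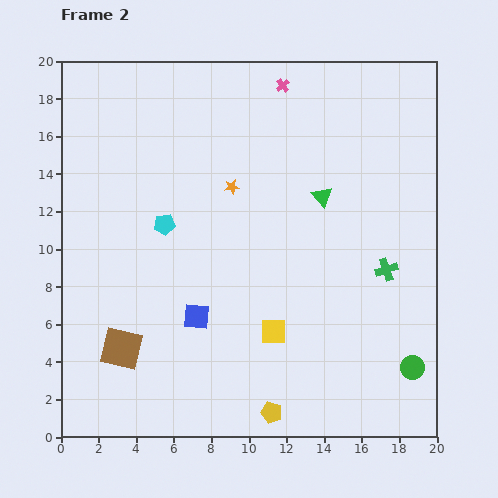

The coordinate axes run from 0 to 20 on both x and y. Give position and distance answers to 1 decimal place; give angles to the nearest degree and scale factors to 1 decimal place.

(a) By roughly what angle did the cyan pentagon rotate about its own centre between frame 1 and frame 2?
22° counter-clockwise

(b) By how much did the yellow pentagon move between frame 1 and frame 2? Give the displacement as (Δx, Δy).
(-1.0, -3.3)

The yellow pentagon was at (12.2, 4.6) in frame 1 and (11.2, 1.3) in frame 2.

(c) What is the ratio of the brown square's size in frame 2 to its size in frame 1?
1.6×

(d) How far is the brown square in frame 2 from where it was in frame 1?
1.6

The brown square moved from (1.7, 4.2) to (3.2, 4.7), a distance of √(1.5² + 0.5²) ≈ 1.6.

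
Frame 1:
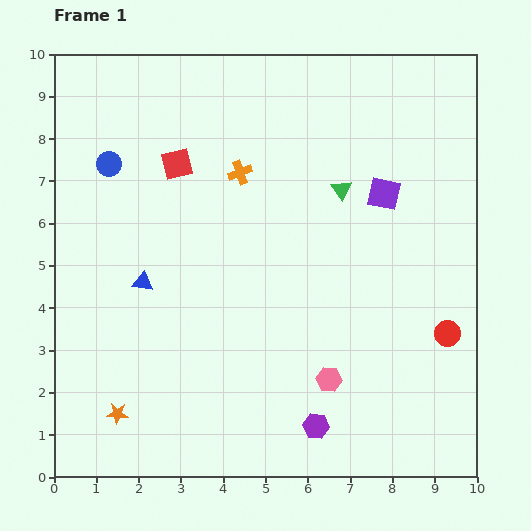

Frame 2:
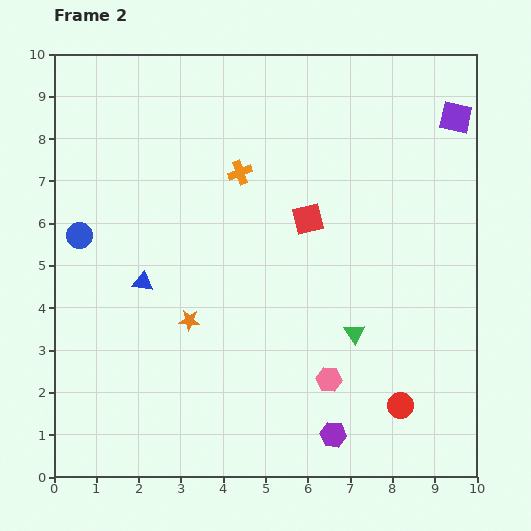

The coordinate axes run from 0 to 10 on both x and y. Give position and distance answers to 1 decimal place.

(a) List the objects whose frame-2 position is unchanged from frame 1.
the orange cross, the blue triangle, the pink hexagon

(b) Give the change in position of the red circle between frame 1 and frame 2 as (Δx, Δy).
(-1.1, -1.7)

The red circle was at (9.3, 3.4) in frame 1 and (8.2, 1.7) in frame 2.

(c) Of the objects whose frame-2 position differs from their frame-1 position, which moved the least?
the purple hexagon

(moved 0.4)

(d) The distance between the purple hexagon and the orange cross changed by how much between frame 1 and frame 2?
+0.3

Distance in frame 1: 6.3. Distance in frame 2: 6.6.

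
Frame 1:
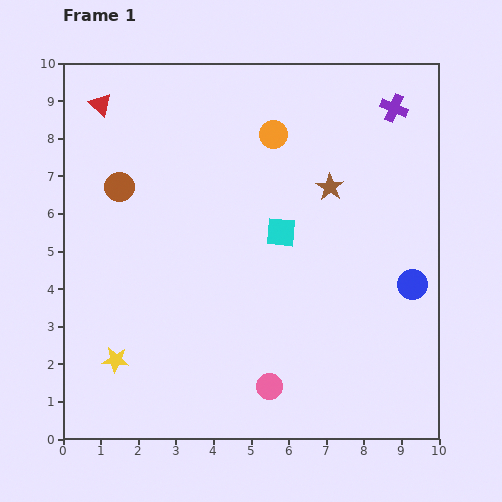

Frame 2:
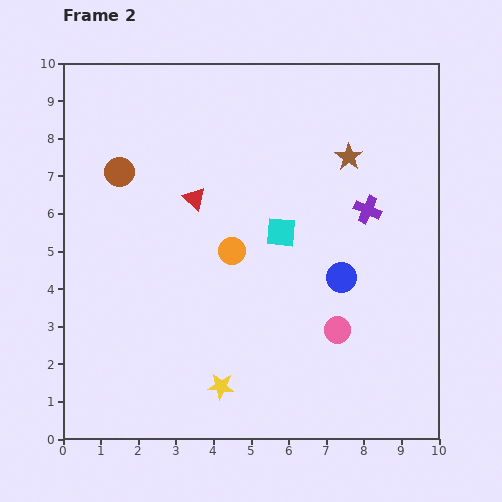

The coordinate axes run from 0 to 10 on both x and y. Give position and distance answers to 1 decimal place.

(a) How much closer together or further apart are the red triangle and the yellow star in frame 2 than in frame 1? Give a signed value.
-1.8

Distance in frame 1: 6.8. Distance in frame 2: 5.0.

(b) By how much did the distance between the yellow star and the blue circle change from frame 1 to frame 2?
-3.8

Distance in frame 1: 8.1. Distance in frame 2: 4.3.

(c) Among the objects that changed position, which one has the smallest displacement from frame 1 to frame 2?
the brown circle

(moved 0.4)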